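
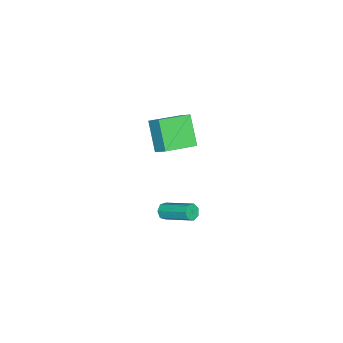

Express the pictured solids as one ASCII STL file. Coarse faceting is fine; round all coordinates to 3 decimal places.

solid 
facet normal -0.803 0.560 -0.204
outer loop
vertex -4.735 -2.496 -1.057
vertex -3.673 -1.595 -2.76
vertex -5.137 -3.324 -1.746
endloop
endfacet
facet normal -0.483 -0.410 0.774
outer loop
vertex -3.387 -4.545 -1.3
vertex -4.735 -2.496 -1.057
vertex -5.137 -3.324 -1.746
endloop
endfacet
facet normal -0.803 0.560 -0.204
outer loop
vertex -5.137 -3.324 -1.746
vertex -3.673 -1.595 -2.76
vertex -4.075 -2.423 -3.449
endloop
endfacet
facet normal -0.350 -0.720 -0.599
outer loop
vertex -4.075 -2.423 -3.449
vertex -3.387 -4.545 -1.3
vertex -5.137 -3.324 -1.746
endloop
endfacet
facet normal 0.350 0.720 0.599
outer loop
vertex -4.735 -2.496 -1.057
vertex -1.923 -2.816 -2.314
vertex -3.673 -1.595 -2.76
endloop
endfacet
facet normal -0.483 -0.410 0.774
outer loop
vertex -2.985 -3.717 -0.611
vertex -4.735 -2.496 -1.057
vertex -3.387 -4.545 -1.3
endloop
endfacet
facet normal 0.350 0.720 0.599
outer loop
vertex -2.985 -3.717 -0.611
vertex -1.923 -2.816 -2.314
vertex -4.735 -2.496 -1.057
endloop
endfacet
facet normal 0.483 0.410 -0.774
outer loop
vertex -3.673 -1.595 -2.76
vertex -1.923 -2.816 -2.314
vertex -4.075 -2.423 -3.449
endloop
endfacet
facet normal -0.350 -0.720 -0.599
outer loop
vertex -2.325 -3.644 -3.003
vertex -3.387 -4.545 -1.3
vertex -4.075 -2.423 -3.449
endloop
endfacet
facet normal 0.483 0.410 -0.774
outer loop
vertex -4.075 -2.423 -3.449
vertex -1.923 -2.816 -2.314
vertex -2.325 -3.644 -3.003
endloop
endfacet
facet normal 0.803 -0.560 0.204
outer loop
vertex -2.325 -3.644 -3.003
vertex -2.985 -3.717 -0.611
vertex -3.387 -4.545 -1.3
endloop
endfacet
facet normal 0.803 -0.560 0.204
outer loop
vertex -1.923 -2.816 -2.314
vertex -2.985 -3.717 -0.611
vertex -2.325 -3.644 -3.003
endloop
endfacet
facet normal -0.166 -0.882 -0.441
outer loop
vertex 3.827 -0.682 -2.085
vertex 3.401 -0.466 -2.357
vertex 3.929 -0.489 -2.51
endloop
endfacet
facet normal 0.963 -0.242 0.121
outer loop
vertex 3.827 -0.682 -2.085
vertex 3.929 -0.489 -2.51
vertex 4.166 1.11 -1.191
endloop
endfacet
facet normal 0.963 -0.242 0.120
outer loop
vertex 4.166 1.11 -1.191
vertex 3.929 -0.489 -2.51
vertex 4.267 1.302 -1.616
endloop
endfacet
facet normal 0.167 0.883 0.439
outer loop
vertex 4.166 1.11 -1.191
vertex 4.267 1.302 -1.616
vertex 3.739 1.326 -1.463
endloop
endfacet
facet normal -0.166 -0.882 -0.441
outer loop
vertex 3.929 -0.489 -2.51
vertex 3.401 -0.466 -2.357
vertex 3.633 -0.279 -2.819
endloop
endfacet
facet normal 0.766 0.166 -0.621
outer loop
vertex 3.929 -0.489 -2.51
vertex 3.633 -0.279 -2.819
vertex 4.267 1.302 -1.616
endloop
endfacet
facet normal 0.767 0.164 -0.620
outer loop
vertex 4.267 1.302 -1.616
vertex 3.633 -0.279 -2.819
vertex 3.971 1.513 -1.926
endloop
endfacet
facet normal 0.168 0.882 0.440
outer loop
vertex 4.267 1.302 -1.616
vertex 3.971 1.513 -1.926
vertex 3.739 1.326 -1.463
endloop
endfacet
facet normal -0.168 -0.882 -0.441
outer loop
vertex 3.633 -0.279 -2.819
vertex 3.401 -0.466 -2.357
vertex 3.162 -0.209 -2.78
endloop
endfacet
facet normal -0.008 0.447 -0.894
outer loop
vertex 3.633 -0.279 -2.819
vertex 3.162 -0.209 -2.78
vertex 3.971 1.513 -1.926
endloop
endfacet
facet normal -0.008 0.447 -0.894
outer loop
vertex 3.971 1.513 -1.926
vertex 3.162 -0.209 -2.78
vertex 3.5 1.582 -1.887
endloop
endfacet
facet normal 0.166 0.883 0.440
outer loop
vertex 3.971 1.513 -1.926
vertex 3.5 1.582 -1.887
vertex 3.739 1.326 -1.463
endloop
endfacet
facet normal -0.166 -0.882 -0.442
outer loop
vertex 3.162 -0.209 -2.78
vertex 3.401 -0.466 -2.357
vertex 2.871 -0.333 -2.423
endloop
endfacet
facet normal -0.775 0.393 -0.495
outer loop
vertex 3.162 -0.209 -2.78
vertex 2.871 -0.333 -2.423
vertex 3.5 1.582 -1.887
endloop
endfacet
facet normal -0.776 0.393 -0.494
outer loop
vertex 3.5 1.582 -1.887
vertex 2.871 -0.333 -2.423
vertex 3.21 1.459 -1.529
endloop
endfacet
facet normal 0.167 0.883 0.439
outer loop
vertex 3.5 1.582 -1.887
vertex 3.21 1.459 -1.529
vertex 3.739 1.326 -1.463
endloop
endfacet
facet normal -0.167 -0.883 -0.438
outer loop
vertex 2.871 -0.333 -2.423
vertex 3.401 -0.466 -2.357
vertex 2.979 -0.556 -2.015
endloop
endfacet
facet normal -0.960 0.043 0.278
outer loop
vertex 2.871 -0.333 -2.423
vertex 2.979 -0.556 -2.015
vertex 3.21 1.459 -1.529
endloop
endfacet
facet normal -0.960 0.043 0.278
outer loop
vertex 3.21 1.459 -1.529
vertex 2.979 -0.556 -2.015
vertex 3.318 1.235 -1.122
endloop
endfacet
facet normal 0.167 0.882 0.441
outer loop
vertex 3.21 1.459 -1.529
vertex 3.318 1.235 -1.122
vertex 3.739 1.326 -1.463
endloop
endfacet
facet normal -0.168 -0.882 -0.440
outer loop
vertex 2.979 -0.556 -2.015
vertex 3.401 -0.466 -2.357
vertex 3.405 -0.712 -1.865
endloop
endfacet
facet normal -0.421 -0.340 0.841
outer loop
vertex 2.979 -0.556 -2.015
vertex 3.405 -0.712 -1.865
vertex 3.318 1.235 -1.122
endloop
endfacet
facet normal -0.422 -0.340 0.840
outer loop
vertex 3.318 1.235 -1.122
vertex 3.405 -0.712 -1.865
vertex 3.743 1.08 -0.971
endloop
endfacet
facet normal 0.166 0.883 0.440
outer loop
vertex 3.318 1.235 -1.122
vertex 3.743 1.08 -0.971
vertex 3.739 1.326 -1.463
endloop
endfacet
facet normal -0.167 -0.882 -0.440
outer loop
vertex 3.405 -0.712 -1.865
vertex 3.401 -0.466 -2.357
vertex 3.827 -0.682 -2.085
endloop
endfacet
facet normal 0.435 -0.466 0.770
outer loop
vertex 3.405 -0.712 -1.865
vertex 3.827 -0.682 -2.085
vertex 3.743 1.08 -0.971
endloop
endfacet
facet normal 0.434 -0.467 0.771
outer loop
vertex 3.743 1.08 -0.971
vertex 3.827 -0.682 -2.085
vertex 4.166 1.11 -1.191
endloop
endfacet
facet normal 0.166 0.883 0.440
outer loop
vertex 3.743 1.08 -0.971
vertex 4.166 1.11 -1.191
vertex 3.739 1.326 -1.463
endloop
endfacet

endsolid


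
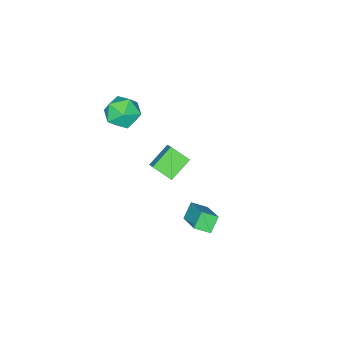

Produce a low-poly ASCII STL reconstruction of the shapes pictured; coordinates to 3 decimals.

solid 
facet normal -0.589 0.659 -0.467
outer loop
vertex 1.264 3.302 -1.791
vertex 2.191 4.884 -0.728
vertex 2.052 3.408 -2.636
endloop
endfacet
facet normal -0.437 -0.746 -0.502
outer loop
vertex 2.689 2.696 -2.132
vertex 1.264 3.302 -1.791
vertex 2.052 3.408 -2.636
endloop
endfacet
facet normal -0.589 0.659 -0.467
outer loop
vertex 2.052 3.408 -2.636
vertex 2.191 4.884 -0.728
vertex 2.979 4.99 -1.573
endloop
endfacet
facet normal 0.679 0.092 -0.728
outer loop
vertex 2.979 4.99 -1.573
vertex 2.689 2.696 -2.132
vertex 2.052 3.408 -2.636
endloop
endfacet
facet normal -0.679 -0.092 0.728
outer loop
vertex 1.264 3.302 -1.791
vertex 2.828 4.172 -0.224
vertex 2.191 4.884 -0.728
endloop
endfacet
facet normal -0.437 -0.746 -0.502
outer loop
vertex 1.901 2.59 -1.287
vertex 1.264 3.302 -1.791
vertex 2.689 2.696 -2.132
endloop
endfacet
facet normal -0.679 -0.092 0.728
outer loop
vertex 1.901 2.59 -1.287
vertex 2.828 4.172 -0.224
vertex 1.264 3.302 -1.791
endloop
endfacet
facet normal 0.437 0.746 0.502
outer loop
vertex 2.191 4.884 -0.728
vertex 2.828 4.172 -0.224
vertex 2.979 4.99 -1.573
endloop
endfacet
facet normal 0.679 0.092 -0.728
outer loop
vertex 3.616 4.278 -1.069
vertex 2.689 2.696 -2.132
vertex 2.979 4.99 -1.573
endloop
endfacet
facet normal 0.437 0.746 0.502
outer loop
vertex 2.979 4.99 -1.573
vertex 2.828 4.172 -0.224
vertex 3.616 4.278 -1.069
endloop
endfacet
facet normal 0.589 -0.659 0.467
outer loop
vertex 3.616 4.278 -1.069
vertex 1.901 2.59 -1.287
vertex 2.689 2.696 -2.132
endloop
endfacet
facet normal 0.589 -0.659 0.467
outer loop
vertex 2.828 4.172 -0.224
vertex 1.901 2.59 -1.287
vertex 3.616 4.278 -1.069
endloop
endfacet
facet normal -0.455 -0.606 -0.653
outer loop
vertex -2.579 -3.151 -3.383
vertex -2.973 -1.979 -4.197
vertex -1.058 -3.288 -4.316
endloop
endfacet
facet normal 0.266 -0.792 0.550
outer loop
vertex -0.407 -2.421 -3.383
vertex -2.579 -3.151 -3.383
vertex -1.058 -3.288 -4.316
endloop
endfacet
facet normal -0.455 -0.606 -0.653
outer loop
vertex -1.058 -3.288 -4.316
vertex -2.973 -1.979 -4.197
vertex -1.451 -2.116 -5.13
endloop
endfacet
facet normal 0.850 -0.077 -0.521
outer loop
vertex -1.451 -2.116 -5.13
vertex -0.407 -2.421 -3.383
vertex -1.058 -3.288 -4.316
endloop
endfacet
facet normal -0.850 0.077 0.522
outer loop
vertex -2.579 -3.151 -3.383
vertex -2.322 -1.112 -3.264
vertex -2.973 -1.979 -4.197
endloop
endfacet
facet normal 0.266 -0.792 0.550
outer loop
vertex -1.929 -2.284 -2.45
vertex -2.579 -3.151 -3.383
vertex -0.407 -2.421 -3.383
endloop
endfacet
facet normal -0.850 0.077 0.521
outer loop
vertex -1.929 -2.284 -2.45
vertex -2.322 -1.112 -3.264
vertex -2.579 -3.151 -3.383
endloop
endfacet
facet normal -0.266 0.792 -0.550
outer loop
vertex -2.973 -1.979 -4.197
vertex -2.322 -1.112 -3.264
vertex -1.451 -2.116 -5.13
endloop
endfacet
facet normal 0.850 -0.076 -0.521
outer loop
vertex -0.801 -1.249 -4.197
vertex -0.407 -2.421 -3.383
vertex -1.451 -2.116 -5.13
endloop
endfacet
facet normal -0.266 0.792 -0.550
outer loop
vertex -1.451 -2.116 -5.13
vertex -2.322 -1.112 -3.264
vertex -0.801 -1.249 -4.197
endloop
endfacet
facet normal 0.455 0.606 0.653
outer loop
vertex -0.801 -1.249 -4.197
vertex -1.929 -2.284 -2.45
vertex -0.407 -2.421 -3.383
endloop
endfacet
facet normal 0.455 0.606 0.653
outer loop
vertex -2.322 -1.112 -3.264
vertex -1.929 -2.284 -2.45
vertex -0.801 -1.249 -4.197
endloop
endfacet
facet normal -0.767 0.607 -0.208
outer loop
vertex 0.137 -3.224 1.299
vertex -0.471 -3.647 2.308
vertex 0.287 -2.656 2.404
endloop
endfacet
facet normal -0.151 0.887 -0.436
outer loop
vertex 0.137 -3.224 1.299
vertex 0.287 -2.656 2.404
vertex 1.276 -2.852 1.662
endloop
endfacet
facet normal 0.145 0.427 -0.893
outer loop
vertex 0.137 -3.224 1.299
vertex 1.276 -2.852 1.662
vertex 1.128 -3.963 1.107
endloop
endfacet
facet normal -0.287 -0.139 -0.948
outer loop
vertex 0.137 -3.224 1.299
vertex 1.128 -3.963 1.107
vertex 0.049 -4.455 1.506
endloop
endfacet
facet normal -0.851 -0.027 -0.524
outer loop
vertex 0.137 -3.224 1.299
vertex 0.049 -4.455 1.506
vertex -0.471 -3.647 2.308
endloop
endfacet
facet normal 0.284 0.950 0.127
outer loop
vertex 1.276 -2.852 1.662
vertex 0.287 -2.656 2.404
vertex 1.371 -3.045 2.894
endloop
endfacet
facet normal -0.712 0.497 0.496
outer loop
vertex 0.287 -2.656 2.404
vertex -0.471 -3.647 2.308
vertex 0.292 -3.537 3.293
endloop
endfacet
facet normal -0.849 -0.529 -0.017
outer loop
vertex -0.471 -3.647 2.308
vertex 0.049 -4.455 1.506
vertex 0.144 -4.648 2.738
endloop
endfacet
facet normal 0.063 -0.709 -0.703
outer loop
vertex 0.049 -4.455 1.506
vertex 1.128 -3.963 1.107
vertex 1.133 -4.844 1.996
endloop
endfacet
facet normal 0.763 0.205 -0.614
outer loop
vertex 1.128 -3.963 1.107
vertex 1.276 -2.852 1.662
vertex 1.891 -3.853 2.092
endloop
endfacet
facet normal 0.287 0.139 0.948
outer loop
vertex 1.283 -4.276 3.101
vertex 1.371 -3.045 2.894
vertex 0.292 -3.537 3.293
endloop
endfacet
facet normal -0.145 -0.427 0.893
outer loop
vertex 1.283 -4.276 3.101
vertex 0.292 -3.537 3.293
vertex 0.144 -4.648 2.738
endloop
endfacet
facet normal 0.151 -0.887 0.436
outer loop
vertex 1.283 -4.276 3.101
vertex 0.144 -4.648 2.738
vertex 1.133 -4.844 1.996
endloop
endfacet
facet normal 0.767 -0.607 0.208
outer loop
vertex 1.283 -4.276 3.101
vertex 1.133 -4.844 1.996
vertex 1.891 -3.853 2.092
endloop
endfacet
facet normal 0.851 0.027 0.524
outer loop
vertex 1.283 -4.276 3.101
vertex 1.891 -3.853 2.092
vertex 1.371 -3.045 2.894
endloop
endfacet
facet normal -0.063 0.709 0.703
outer loop
vertex 0.292 -3.537 3.293
vertex 1.371 -3.045 2.894
vertex 0.287 -2.656 2.404
endloop
endfacet
facet normal -0.763 -0.205 0.614
outer loop
vertex 0.144 -4.648 2.738
vertex 0.292 -3.537 3.293
vertex -0.471 -3.647 2.308
endloop
endfacet
facet normal -0.284 -0.950 -0.127
outer loop
vertex 1.133 -4.844 1.996
vertex 0.144 -4.648 2.738
vertex 0.049 -4.455 1.506
endloop
endfacet
facet normal 0.712 -0.497 -0.496
outer loop
vertex 1.891 -3.853 2.092
vertex 1.133 -4.844 1.996
vertex 1.128 -3.963 1.107
endloop
endfacet
facet normal 0.849 0.529 0.017
outer loop
vertex 1.371 -3.045 2.894
vertex 1.891 -3.853 2.092
vertex 1.276 -2.852 1.662
endloop
endfacet

endsolid


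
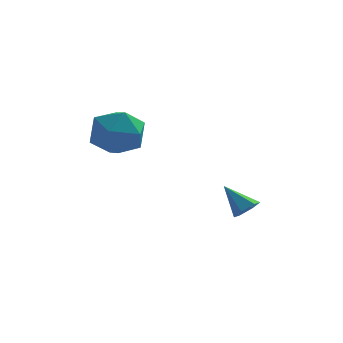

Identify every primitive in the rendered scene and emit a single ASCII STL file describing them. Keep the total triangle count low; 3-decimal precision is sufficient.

solid 
facet normal -0.995 0.037 0.091
outer loop
vertex -3.77 -3.176 2.28
vertex -3.823 -4.215 2.126
vertex -3.72 -3.832 3.1
endloop
endfacet
facet normal -0.685 0.548 0.480
outer loop
vertex -3.77 -3.176 2.28
vertex -3.72 -3.832 3.1
vertex -3.083 -2.997 3.056
endloop
endfacet
facet normal -0.296 0.954 0.042
outer loop
vertex -3.77 -3.176 2.28
vertex -3.083 -2.997 3.056
vertex -2.793 -2.863 2.054
endloop
endfacet
facet normal -0.366 0.695 -0.619
outer loop
vertex -3.77 -3.176 2.28
vertex -2.793 -2.863 2.054
vertex -3.25 -3.615 1.48
endloop
endfacet
facet normal -0.798 0.128 -0.589
outer loop
vertex -3.77 -3.176 2.28
vertex -3.25 -3.615 1.48
vertex -3.823 -4.215 2.126
endloop
endfacet
facet normal -0.240 0.233 0.943
outer loop
vertex -3.083 -2.997 3.056
vertex -3.72 -3.832 3.1
vertex -2.71 -3.925 3.38
endloop
endfacet
facet normal -0.742 -0.594 0.312
outer loop
vertex -3.72 -3.832 3.1
vertex -3.823 -4.215 2.126
vertex -3.167 -4.677 2.806
endloop
endfacet
facet normal -0.423 -0.446 -0.789
outer loop
vertex -3.823 -4.215 2.126
vertex -3.25 -3.615 1.48
vertex -2.877 -4.543 1.804
endloop
endfacet
facet normal 0.276 0.472 -0.838
outer loop
vertex -3.25 -3.615 1.48
vertex -2.793 -2.863 2.054
vertex -2.24 -3.708 1.76
endloop
endfacet
facet normal 0.388 0.892 0.232
outer loop
vertex -2.793 -2.863 2.054
vertex -3.083 -2.997 3.056
vertex -2.137 -3.325 2.734
endloop
endfacet
facet normal 0.366 -0.695 0.619
outer loop
vertex -2.19 -4.364 2.58
vertex -2.71 -3.925 3.38
vertex -3.167 -4.677 2.806
endloop
endfacet
facet normal 0.296 -0.954 -0.042
outer loop
vertex -2.19 -4.364 2.58
vertex -3.167 -4.677 2.806
vertex -2.877 -4.543 1.804
endloop
endfacet
facet normal 0.685 -0.548 -0.480
outer loop
vertex -2.19 -4.364 2.58
vertex -2.877 -4.543 1.804
vertex -2.24 -3.708 1.76
endloop
endfacet
facet normal 0.995 -0.037 -0.091
outer loop
vertex -2.19 -4.364 2.58
vertex -2.24 -3.708 1.76
vertex -2.137 -3.325 2.734
endloop
endfacet
facet normal 0.798 -0.128 0.589
outer loop
vertex -2.19 -4.364 2.58
vertex -2.137 -3.325 2.734
vertex -2.71 -3.925 3.38
endloop
endfacet
facet normal -0.276 -0.472 0.838
outer loop
vertex -3.167 -4.677 2.806
vertex -2.71 -3.925 3.38
vertex -3.72 -3.832 3.1
endloop
endfacet
facet normal -0.388 -0.892 -0.232
outer loop
vertex -2.877 -4.543 1.804
vertex -3.167 -4.677 2.806
vertex -3.823 -4.215 2.126
endloop
endfacet
facet normal 0.240 -0.233 -0.943
outer loop
vertex -2.24 -3.708 1.76
vertex -2.877 -4.543 1.804
vertex -3.25 -3.615 1.48
endloop
endfacet
facet normal 0.742 0.594 -0.312
outer loop
vertex -2.137 -3.325 2.734
vertex -2.24 -3.708 1.76
vertex -2.793 -2.863 2.054
endloop
endfacet
facet normal 0.423 0.446 0.789
outer loop
vertex -2.71 -3.925 3.38
vertex -2.137 -3.325 2.734
vertex -3.083 -2.997 3.056
endloop
endfacet
facet normal 0.623 -0.376 -0.686
outer loop
vertex 1.615 -2.677 -1.021
vertex 1.195 -2.889 -1.286
vertex 1.365 -2.391 -1.405
endloop
endfacet
facet normal 0.377 0.843 0.383
outer loop
vertex 1.615 -2.677 -1.021
vertex 1.365 -2.391 -1.405
vertex 0.405 -2.411 -0.414
endloop
endfacet
facet normal 0.622 -0.376 -0.687
outer loop
vertex 1.365 -2.391 -1.405
vertex 1.195 -2.889 -1.286
vertex 0.945 -2.603 -1.669
endloop
endfacet
facet normal -0.295 0.917 -0.267
outer loop
vertex 1.365 -2.391 -1.405
vertex 0.945 -2.603 -1.669
vertex 0.405 -2.411 -0.414
endloop
endfacet
facet normal 0.622 -0.376 -0.687
outer loop
vertex 0.945 -2.603 -1.669
vertex 1.195 -2.889 -1.286
vertex 0.775 -3.102 -1.55
endloop
endfacet
facet normal -0.888 0.204 -0.413
outer loop
vertex 0.945 -2.603 -1.669
vertex 0.775 -3.102 -1.55
vertex 0.405 -2.411 -0.414
endloop
endfacet
facet normal 0.622 -0.377 -0.686
outer loop
vertex 0.775 -3.102 -1.55
vertex 1.195 -2.889 -1.286
vertex 1.025 -3.388 -1.166
endloop
endfacet
facet normal -0.807 -0.583 0.092
outer loop
vertex 0.775 -3.102 -1.55
vertex 1.025 -3.388 -1.166
vertex 0.405 -2.411 -0.414
endloop
endfacet
facet normal 0.622 -0.377 -0.686
outer loop
vertex 1.025 -3.388 -1.166
vertex 1.195 -2.889 -1.286
vertex 1.445 -3.175 -0.902
endloop
endfacet
facet normal -0.134 -0.656 0.742
outer loop
vertex 1.025 -3.388 -1.166
vertex 1.445 -3.175 -0.902
vertex 0.405 -2.411 -0.414
endloop
endfacet
facet normal 0.623 -0.376 -0.686
outer loop
vertex 1.445 -3.175 -0.902
vertex 1.195 -2.889 -1.286
vertex 1.615 -2.677 -1.021
endloop
endfacet
facet normal 0.457 0.056 0.887
outer loop
vertex 1.445 -3.175 -0.902
vertex 1.615 -2.677 -1.021
vertex 0.405 -2.411 -0.414
endloop
endfacet

endsolid


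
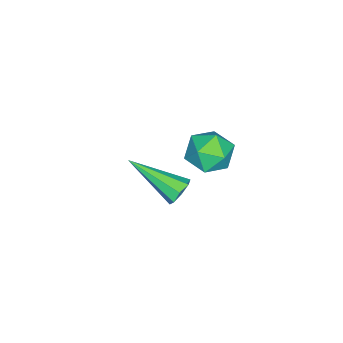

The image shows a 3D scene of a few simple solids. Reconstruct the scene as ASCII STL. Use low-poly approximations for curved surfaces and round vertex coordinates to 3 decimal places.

solid 
facet normal -0.010 0.872 -0.489
outer loop
vertex -2.377 1.961 -1.335
vertex -2.751 1.747 -1.709
vertex -2.79 2.025 -1.212
endloop
endfacet
facet normal 0.311 0.238 0.920
outer loop
vertex -2.377 1.961 -1.335
vertex -2.79 2.025 -1.212
vertex -2.729 -0.067 -0.691
endloop
endfacet
facet normal -0.011 0.872 -0.489
outer loop
vertex -2.79 2.025 -1.212
vertex -2.751 1.747 -1.709
vertex -3.181 1.926 -1.38
endloop
endfacet
facet normal -0.430 0.206 0.879
outer loop
vertex -2.79 2.025 -1.212
vertex -3.181 1.926 -1.38
vertex -2.729 -0.067 -0.691
endloop
endfacet
facet normal -0.010 0.873 -0.488
outer loop
vertex -3.181 1.926 -1.38
vertex -2.751 1.747 -1.709
vertex -3.319 1.723 -1.74
endloop
endfacet
facet normal -0.917 -0.072 0.392
outer loop
vertex -3.181 1.926 -1.38
vertex -3.319 1.723 -1.74
vertex -2.729 -0.067 -0.691
endloop
endfacet
facet normal -0.010 0.872 -0.490
outer loop
vertex -3.319 1.723 -1.74
vertex -2.751 1.747 -1.709
vertex -3.125 1.533 -2.082
endloop
endfacet
facet normal -0.866 -0.433 -0.251
outer loop
vertex -3.319 1.723 -1.74
vertex -3.125 1.533 -2.082
vertex -2.729 -0.067 -0.691
endloop
endfacet
facet normal -0.011 0.872 -0.490
outer loop
vertex -3.125 1.533 -2.082
vertex -2.751 1.747 -1.709
vertex -2.711 1.469 -2.205
endloop
endfacet
facet normal -0.305 -0.667 -0.680
outer loop
vertex -3.125 1.533 -2.082
vertex -2.711 1.469 -2.205
vertex -2.729 -0.067 -0.691
endloop
endfacet
facet normal -0.010 0.872 -0.490
outer loop
vertex -2.711 1.469 -2.205
vertex -2.751 1.747 -1.709
vertex -2.321 1.568 -2.037
endloop
endfacet
facet normal 0.436 -0.634 -0.638
outer loop
vertex -2.711 1.469 -2.205
vertex -2.321 1.568 -2.037
vertex -2.729 -0.067 -0.691
endloop
endfacet
facet normal -0.011 0.872 -0.490
outer loop
vertex -2.321 1.568 -2.037
vertex -2.751 1.747 -1.709
vertex -2.182 1.772 -1.677
endloop
endfacet
facet normal 0.922 -0.357 -0.154
outer loop
vertex -2.321 1.568 -2.037
vertex -2.182 1.772 -1.677
vertex -2.729 -0.067 -0.691
endloop
endfacet
facet normal -0.011 0.873 -0.488
outer loop
vertex -2.182 1.772 -1.677
vertex -2.751 1.747 -1.709
vertex -2.377 1.961 -1.335
endloop
endfacet
facet normal 0.870 0.006 0.493
outer loop
vertex -2.182 1.772 -1.677
vertex -2.377 1.961 -1.335
vertex -2.729 -0.067 -0.691
endloop
endfacet
facet normal 0.418 0.332 0.845
outer loop
vertex -1.261 3.833 2.616
vertex -1.787 3.34 3.07
vertex -1.033 3.037 2.816
endloop
endfacet
facet normal 0.891 0.333 0.310
outer loop
vertex -1.261 3.833 2.616
vertex -1.033 3.037 2.816
vertex -0.876 3.343 2.036
endloop
endfacet
facet normal 0.632 0.746 -0.211
outer loop
vertex -1.261 3.833 2.616
vertex -0.876 3.343 2.036
vertex -1.533 3.835 1.809
endloop
endfacet
facet normal -0.001 1.000 0.003
outer loop
vertex -1.261 3.833 2.616
vertex -1.533 3.835 1.809
vertex -2.096 3.833 2.448
endloop
endfacet
facet normal -0.132 0.744 0.655
outer loop
vertex -1.261 3.833 2.616
vertex -2.096 3.833 2.448
vertex -1.787 3.34 3.07
endloop
endfacet
facet normal 0.941 -0.333 0.059
outer loop
vertex -0.876 3.343 2.036
vertex -1.033 3.037 2.816
vertex -1.164 2.547 2.132
endloop
endfacet
facet normal 0.177 -0.335 0.925
outer loop
vertex -1.033 3.037 2.816
vertex -1.787 3.34 3.07
vertex -1.727 2.545 2.771
endloop
endfacet
facet normal -0.713 0.332 0.618
outer loop
vertex -1.787 3.34 3.07
vertex -2.096 3.833 2.448
vertex -2.384 3.037 2.544
endloop
endfacet
facet normal -0.501 0.746 -0.439
outer loop
vertex -2.096 3.833 2.448
vertex -1.533 3.835 1.809
vertex -2.227 3.343 1.764
endloop
endfacet
facet normal 0.522 0.335 -0.785
outer loop
vertex -1.533 3.835 1.809
vertex -0.876 3.343 2.036
vertex -1.473 3.04 1.51
endloop
endfacet
facet normal 0.001 -1.000 -0.003
outer loop
vertex -1.999 2.547 1.964
vertex -1.164 2.547 2.132
vertex -1.727 2.545 2.771
endloop
endfacet
facet normal -0.632 -0.746 0.211
outer loop
vertex -1.999 2.547 1.964
vertex -1.727 2.545 2.771
vertex -2.384 3.037 2.544
endloop
endfacet
facet normal -0.891 -0.333 -0.310
outer loop
vertex -1.999 2.547 1.964
vertex -2.384 3.037 2.544
vertex -2.227 3.343 1.764
endloop
endfacet
facet normal -0.418 -0.332 -0.845
outer loop
vertex -1.999 2.547 1.964
vertex -2.227 3.343 1.764
vertex -1.473 3.04 1.51
endloop
endfacet
facet normal 0.132 -0.744 -0.655
outer loop
vertex -1.999 2.547 1.964
vertex -1.473 3.04 1.51
vertex -1.164 2.547 2.132
endloop
endfacet
facet normal 0.501 -0.746 0.439
outer loop
vertex -1.727 2.545 2.771
vertex -1.164 2.547 2.132
vertex -1.033 3.037 2.816
endloop
endfacet
facet normal -0.522 -0.335 0.785
outer loop
vertex -2.384 3.037 2.544
vertex -1.727 2.545 2.771
vertex -1.787 3.34 3.07
endloop
endfacet
facet normal -0.941 0.333 -0.059
outer loop
vertex -2.227 3.343 1.764
vertex -2.384 3.037 2.544
vertex -2.096 3.833 2.448
endloop
endfacet
facet normal -0.177 0.335 -0.925
outer loop
vertex -1.473 3.04 1.51
vertex -2.227 3.343 1.764
vertex -1.533 3.835 1.809
endloop
endfacet
facet normal 0.713 -0.332 -0.618
outer loop
vertex -1.164 2.547 2.132
vertex -1.473 3.04 1.51
vertex -0.876 3.343 2.036
endloop
endfacet

endsolid


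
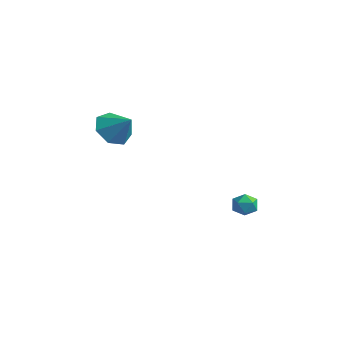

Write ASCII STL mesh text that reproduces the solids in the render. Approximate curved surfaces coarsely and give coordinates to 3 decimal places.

solid 
facet normal -0.774 -0.192 -0.604
outer loop
vertex 0.843 -2.856 1.157
vertex 0.294 -3.023 1.914
vertex 0.444 -2.202 1.46
endloop
endfacet
facet normal 0.769 0.587 -0.253
outer loop
vertex 0.843 -2.856 1.157
vertex 0.444 -2.202 1.46
vertex 1.286 -2.777 2.686
endloop
endfacet
facet normal -0.774 -0.192 -0.603
outer loop
vertex 0.444 -2.202 1.46
vertex 0.294 -3.023 1.914
vertex -0.068 -2.166 2.106
endloop
endfacet
facet normal 0.327 0.922 0.208
outer loop
vertex 0.444 -2.202 1.46
vertex -0.068 -2.166 2.106
vertex 1.286 -2.777 2.686
endloop
endfacet
facet normal -0.774 -0.192 -0.603
outer loop
vertex -0.068 -2.166 2.106
vertex 0.294 -3.023 1.914
vertex -0.307 -2.775 2.607
endloop
endfacet
facet normal -0.037 0.644 0.765
outer loop
vertex -0.068 -2.166 2.106
vertex -0.307 -2.775 2.607
vertex 1.286 -2.777 2.686
endloop
endfacet
facet normal -0.774 -0.192 -0.603
outer loop
vertex -0.307 -2.775 2.607
vertex 0.294 -3.023 1.914
vertex -0.093 -3.571 2.586
endloop
endfacet
facet normal -0.050 -0.040 0.998
outer loop
vertex -0.307 -2.775 2.607
vertex -0.093 -3.571 2.586
vertex 1.286 -2.777 2.686
endloop
endfacet
facet normal -0.774 -0.194 -0.603
outer loop
vertex -0.093 -3.571 2.586
vertex 0.294 -3.023 1.914
vertex 0.413 -3.954 2.06
endloop
endfacet
facet normal 0.299 -0.611 0.733
outer loop
vertex -0.093 -3.571 2.586
vertex 0.413 -3.954 2.06
vertex 1.286 -2.777 2.686
endloop
endfacet
facet normal -0.774 -0.193 -0.602
outer loop
vertex 0.413 -3.954 2.06
vertex 0.294 -3.023 1.914
vertex 0.829 -3.636 1.423
endloop
endfacet
facet normal 0.747 -0.643 0.167
outer loop
vertex 0.413 -3.954 2.06
vertex 0.829 -3.636 1.423
vertex 1.286 -2.777 2.686
endloop
endfacet
facet normal -0.774 -0.192 -0.604
outer loop
vertex 0.829 -3.636 1.423
vertex 0.294 -3.023 1.914
vertex 0.843 -2.856 1.157
endloop
endfacet
facet normal 0.956 -0.110 -0.271
outer loop
vertex 0.829 -3.636 1.423
vertex 0.843 -2.856 1.157
vertex 1.286 -2.777 2.686
endloop
endfacet
facet normal -0.989 0.026 0.147
outer loop
vertex 1.507 2.568 -3.6
vertex 1.584 2.264 -3.028
vertex 1.597 2.915 -3.056
endloop
endfacet
facet normal -0.775 0.583 -0.244
outer loop
vertex 1.507 2.568 -3.6
vertex 1.597 2.915 -3.056
vertex 1.9 3.088 -3.606
endloop
endfacet
facet normal -0.451 0.331 -0.829
outer loop
vertex 1.507 2.568 -3.6
vertex 1.9 3.088 -3.606
vertex 2.076 2.544 -3.919
endloop
endfacet
facet normal -0.464 -0.381 -0.799
outer loop
vertex 1.507 2.568 -3.6
vertex 2.076 2.544 -3.919
vertex 1.88 2.034 -3.562
endloop
endfacet
facet normal -0.797 -0.571 -0.196
outer loop
vertex 1.507 2.568 -3.6
vertex 1.88 2.034 -3.562
vertex 1.584 2.264 -3.028
endloop
endfacet
facet normal -0.294 0.946 0.136
outer loop
vertex 1.9 3.088 -3.606
vertex 1.597 2.915 -3.056
vertex 2.22 3.106 -3.038
endloop
endfacet
facet normal -0.640 0.046 0.767
outer loop
vertex 1.597 2.915 -3.056
vertex 1.584 2.264 -3.028
vertex 2.024 2.596 -2.681
endloop
endfacet
facet normal -0.328 -0.920 0.214
outer loop
vertex 1.584 2.264 -3.028
vertex 1.88 2.034 -3.562
vertex 2.2 2.052 -2.994
endloop
endfacet
facet normal 0.210 -0.614 -0.761
outer loop
vertex 1.88 2.034 -3.562
vertex 2.076 2.544 -3.919
vertex 2.503 2.225 -3.544
endloop
endfacet
facet normal 0.231 0.540 -0.809
outer loop
vertex 2.076 2.544 -3.919
vertex 1.9 3.088 -3.606
vertex 2.516 2.876 -3.572
endloop
endfacet
facet normal 0.464 0.381 0.799
outer loop
vertex 2.593 2.572 -3.0
vertex 2.22 3.106 -3.038
vertex 2.024 2.596 -2.681
endloop
endfacet
facet normal 0.451 -0.331 0.829
outer loop
vertex 2.593 2.572 -3.0
vertex 2.024 2.596 -2.681
vertex 2.2 2.052 -2.994
endloop
endfacet
facet normal 0.775 -0.583 0.244
outer loop
vertex 2.593 2.572 -3.0
vertex 2.2 2.052 -2.994
vertex 2.503 2.225 -3.544
endloop
endfacet
facet normal 0.989 -0.026 -0.147
outer loop
vertex 2.593 2.572 -3.0
vertex 2.503 2.225 -3.544
vertex 2.516 2.876 -3.572
endloop
endfacet
facet normal 0.797 0.571 0.196
outer loop
vertex 2.593 2.572 -3.0
vertex 2.516 2.876 -3.572
vertex 2.22 3.106 -3.038
endloop
endfacet
facet normal -0.210 0.614 0.761
outer loop
vertex 2.024 2.596 -2.681
vertex 2.22 3.106 -3.038
vertex 1.597 2.915 -3.056
endloop
endfacet
facet normal -0.231 -0.540 0.809
outer loop
vertex 2.2 2.052 -2.994
vertex 2.024 2.596 -2.681
vertex 1.584 2.264 -3.028
endloop
endfacet
facet normal 0.294 -0.946 -0.136
outer loop
vertex 2.503 2.225 -3.544
vertex 2.2 2.052 -2.994
vertex 1.88 2.034 -3.562
endloop
endfacet
facet normal 0.640 -0.046 -0.767
outer loop
vertex 2.516 2.876 -3.572
vertex 2.503 2.225 -3.544
vertex 2.076 2.544 -3.919
endloop
endfacet
facet normal 0.328 0.920 -0.214
outer loop
vertex 2.22 3.106 -3.038
vertex 2.516 2.876 -3.572
vertex 1.9 3.088 -3.606
endloop
endfacet

endsolid


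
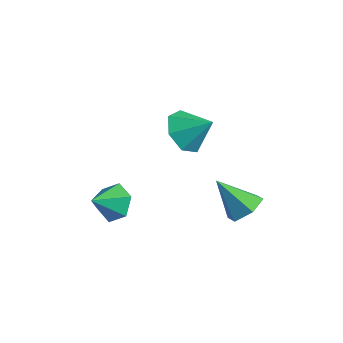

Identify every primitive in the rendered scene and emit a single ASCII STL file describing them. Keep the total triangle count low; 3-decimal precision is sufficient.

solid 
facet normal 0.556 0.365 -0.747
outer loop
vertex 1.363 2.402 -3.743
vertex 0.649 2.66 -4.148
vertex 1.045 3.188 -3.596
endloop
endfacet
facet normal 0.470 0.025 0.883
outer loop
vertex 1.363 2.402 -3.743
vertex 1.045 3.188 -3.596
vertex -0.329 2.02 -2.832
endloop
endfacet
facet normal 0.556 0.364 -0.747
outer loop
vertex 1.045 3.188 -3.596
vertex 0.649 2.66 -4.148
vertex 0.332 3.446 -4.001
endloop
endfacet
facet normal -0.168 0.670 0.723
outer loop
vertex 1.045 3.188 -3.596
vertex 0.332 3.446 -4.001
vertex -0.329 2.02 -2.832
endloop
endfacet
facet normal 0.556 0.364 -0.748
outer loop
vertex 0.332 3.446 -4.001
vertex 0.649 2.66 -4.148
vertex -0.065 2.918 -4.553
endloop
endfacet
facet normal -0.854 0.504 0.132
outer loop
vertex 0.332 3.446 -4.001
vertex -0.065 2.918 -4.553
vertex -0.329 2.02 -2.832
endloop
endfacet
facet normal 0.556 0.364 -0.748
outer loop
vertex -0.065 2.918 -4.553
vertex 0.649 2.66 -4.148
vertex 0.253 2.133 -4.699
endloop
endfacet
facet normal -0.902 -0.310 -0.300
outer loop
vertex -0.065 2.918 -4.553
vertex 0.253 2.133 -4.699
vertex -0.329 2.02 -2.832
endloop
endfacet
facet normal 0.556 0.364 -0.747
outer loop
vertex 0.253 2.133 -4.699
vertex 0.649 2.66 -4.148
vertex 0.966 1.874 -4.295
endloop
endfacet
facet normal -0.267 -0.953 -0.141
outer loop
vertex 0.253 2.133 -4.699
vertex 0.966 1.874 -4.295
vertex -0.329 2.02 -2.832
endloop
endfacet
facet normal 0.556 0.364 -0.748
outer loop
vertex 0.966 1.874 -4.295
vertex 0.649 2.66 -4.148
vertex 1.363 2.402 -3.743
endloop
endfacet
facet normal 0.420 -0.787 0.451
outer loop
vertex 0.966 1.874 -4.295
vertex 1.363 2.402 -3.743
vertex -0.329 2.02 -2.832
endloop
endfacet
facet normal -0.672 -0.417 -0.612
outer loop
vertex 0.262 0.622 -0.079
vertex -0.4 0.59 0.67
vertex -0.247 1.32 0.004
endloop
endfacet
facet normal 0.750 0.584 -0.310
outer loop
vertex 0.262 0.622 -0.079
vertex -0.247 1.32 0.004
vertex 0.5 1.15 1.49
endloop
endfacet
facet normal -0.671 -0.418 -0.612
outer loop
vertex -0.247 1.32 0.004
vertex -0.4 0.59 0.67
vertex -0.872 1.468 0.588
endloop
endfacet
facet normal 0.228 0.974 -0.003
outer loop
vertex -0.247 1.32 0.004
vertex -0.872 1.468 0.588
vertex 0.5 1.15 1.49
endloop
endfacet
facet normal -0.671 -0.418 -0.612
outer loop
vertex -0.872 1.468 0.588
vertex -0.4 0.59 0.67
vertex -1.141 0.954 1.234
endloop
endfacet
facet normal -0.184 0.805 0.564
outer loop
vertex -0.872 1.468 0.588
vertex -1.141 0.954 1.234
vertex 0.5 1.15 1.49
endloop
endfacet
facet normal -0.671 -0.418 -0.612
outer loop
vertex -1.141 0.954 1.234
vertex -0.4 0.59 0.67
vertex -0.852 0.167 1.455
endloop
endfacet
facet normal -0.175 0.206 0.963
outer loop
vertex -1.141 0.954 1.234
vertex -0.852 0.167 1.455
vertex 0.5 1.15 1.49
endloop
endfacet
facet normal -0.672 -0.418 -0.612
outer loop
vertex -0.852 0.167 1.455
vertex -0.4 0.59 0.67
vertex -0.223 -0.302 1.085
endloop
endfacet
facet normal 0.248 -0.373 0.894
outer loop
vertex -0.852 0.167 1.455
vertex -0.223 -0.302 1.085
vertex 0.5 1.15 1.49
endloop
endfacet
facet normal -0.671 -0.418 -0.612
outer loop
vertex -0.223 -0.302 1.085
vertex -0.4 0.59 0.67
vertex 0.273 -0.1 0.403
endloop
endfacet
facet normal 0.766 -0.496 0.410
outer loop
vertex -0.223 -0.302 1.085
vertex 0.273 -0.1 0.403
vertex 0.5 1.15 1.49
endloop
endfacet
facet normal -0.672 -0.418 -0.611
outer loop
vertex 0.273 -0.1 0.403
vertex -0.4 0.59 0.67
vertex 0.262 0.622 -0.079
endloop
endfacet
facet normal 0.990 -0.070 -0.127
outer loop
vertex 0.273 -0.1 0.403
vertex 0.262 0.622 -0.079
vertex 0.5 1.15 1.49
endloop
endfacet
facet normal -0.005 0.837 -0.547
outer loop
vertex -1.331 -1.443 -3.768
vertex -2.203 -1.351 -3.619
vertex -1.615 -0.983 -3.062
endloop
endfacet
facet normal 0.807 -0.290 0.514
outer loop
vertex -1.331 -1.443 -3.768
vertex -1.615 -0.983 -3.062
vertex -2.197 -2.389 -2.941
endloop
endfacet
facet normal -0.005 0.837 -0.547
outer loop
vertex -1.615 -0.983 -3.062
vertex -2.203 -1.351 -3.619
vertex -2.488 -0.891 -2.913
endloop
endfacet
facet normal 0.170 0.015 0.985
outer loop
vertex -1.615 -0.983 -3.062
vertex -2.488 -0.891 -2.913
vertex -2.197 -2.389 -2.941
endloop
endfacet
facet normal -0.005 0.837 -0.547
outer loop
vertex -2.488 -0.891 -2.913
vertex -2.203 -1.351 -3.619
vertex -3.076 -1.259 -3.471
endloop
endfacet
facet normal -0.635 -0.138 0.760
outer loop
vertex -2.488 -0.891 -2.913
vertex -3.076 -1.259 -3.471
vertex -2.197 -2.389 -2.941
endloop
endfacet
facet normal -0.005 0.836 -0.548
outer loop
vertex -3.076 -1.259 -3.471
vertex -2.203 -1.351 -3.619
vertex -2.791 -1.72 -4.177
endloop
endfacet
facet normal -0.802 -0.594 0.064
outer loop
vertex -3.076 -1.259 -3.471
vertex -2.791 -1.72 -4.177
vertex -2.197 -2.389 -2.941
endloop
endfacet
facet normal -0.005 0.837 -0.548
outer loop
vertex -2.791 -1.72 -4.177
vertex -2.203 -1.351 -3.619
vertex -1.918 -1.812 -4.326
endloop
endfacet
facet normal -0.164 -0.898 -0.407
outer loop
vertex -2.791 -1.72 -4.177
vertex -1.918 -1.812 -4.326
vertex -2.197 -2.389 -2.941
endloop
endfacet
facet normal -0.005 0.837 -0.548
outer loop
vertex -1.918 -1.812 -4.326
vertex -2.203 -1.351 -3.619
vertex -1.331 -1.443 -3.768
endloop
endfacet
facet normal 0.641 -0.746 -0.181
outer loop
vertex -1.918 -1.812 -4.326
vertex -1.331 -1.443 -3.768
vertex -2.197 -2.389 -2.941
endloop
endfacet

endsolid


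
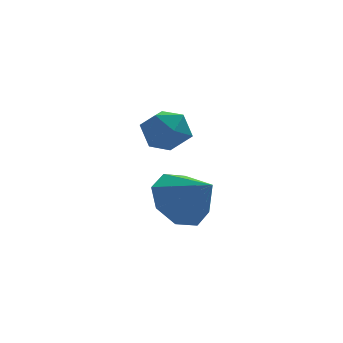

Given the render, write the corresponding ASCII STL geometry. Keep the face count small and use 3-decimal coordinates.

solid 
facet normal -0.514 0.591 -0.622
outer loop
vertex 2.335 2.946 -1.953
vertex 1.968 3.434 -1.186
vertex 2.762 3.529 -1.752
endloop
endfacet
facet normal 0.819 -0.506 -0.271
outer loop
vertex 2.335 2.946 -1.953
vertex 2.762 3.529 -1.752
vertex 2.672 2.626 -0.334
endloop
endfacet
facet normal -0.514 0.590 -0.622
outer loop
vertex 2.762 3.529 -1.752
vertex 1.968 3.434 -1.186
vertex 2.724 4.057 -1.22
endloop
endfacet
facet normal 0.998 0.005 0.066
outer loop
vertex 2.762 3.529 -1.752
vertex 2.724 4.057 -1.22
vertex 2.672 2.626 -0.334
endloop
endfacet
facet normal -0.514 0.590 -0.622
outer loop
vertex 2.724 4.057 -1.22
vertex 1.968 3.434 -1.186
vertex 2.243 4.22 -0.668
endloop
endfacet
facet normal 0.759 0.323 0.566
outer loop
vertex 2.724 4.057 -1.22
vertex 2.243 4.22 -0.668
vertex 2.672 2.626 -0.334
endloop
endfacet
facet normal -0.514 0.590 -0.623
outer loop
vertex 2.243 4.22 -0.668
vertex 1.968 3.434 -1.186
vertex 1.601 3.923 -0.42
endloop
endfacet
facet normal 0.241 0.261 0.935
outer loop
vertex 2.243 4.22 -0.668
vertex 1.601 3.923 -0.42
vertex 2.672 2.626 -0.334
endloop
endfacet
facet normal -0.514 0.589 -0.623
outer loop
vertex 1.601 3.923 -0.42
vertex 1.968 3.434 -1.186
vertex 1.174 3.339 -0.62
endloop
endfacet
facet normal -0.251 -0.144 0.957
outer loop
vertex 1.601 3.923 -0.42
vertex 1.174 3.339 -0.62
vertex 2.672 2.626 -0.334
endloop
endfacet
facet normal -0.514 0.591 -0.622
outer loop
vertex 1.174 3.339 -0.62
vertex 1.968 3.434 -1.186
vertex 1.212 2.812 -1.152
endloop
endfacet
facet normal -0.431 -0.656 0.619
outer loop
vertex 1.174 3.339 -0.62
vertex 1.212 2.812 -1.152
vertex 2.672 2.626 -0.334
endloop
endfacet
facet normal -0.514 0.591 -0.622
outer loop
vertex 1.212 2.812 -1.152
vertex 1.968 3.434 -1.186
vertex 1.693 2.649 -1.704
endloop
endfacet
facet normal -0.192 -0.974 0.121
outer loop
vertex 1.212 2.812 -1.152
vertex 1.693 2.649 -1.704
vertex 2.672 2.626 -0.334
endloop
endfacet
facet normal -0.514 0.591 -0.622
outer loop
vertex 1.693 2.649 -1.704
vertex 1.968 3.434 -1.186
vertex 2.335 2.946 -1.953
endloop
endfacet
facet normal 0.326 -0.912 -0.248
outer loop
vertex 1.693 2.649 -1.704
vertex 2.335 2.946 -1.953
vertex 2.672 2.626 -0.334
endloop
endfacet
facet normal -0.961 -0.031 -0.274
outer loop
vertex 0.99 2.518 1.23
vertex 0.855 2.011 1.761
vertex 0.788 2.739 1.914
endloop
endfacet
facet normal -0.681 0.614 -0.399
outer loop
vertex 0.99 2.518 1.23
vertex 0.788 2.739 1.914
vertex 1.329 3.102 1.55
endloop
endfacet
facet normal -0.125 0.532 -0.838
outer loop
vertex 0.99 2.518 1.23
vertex 1.329 3.102 1.55
vertex 1.73 2.599 1.171
endloop
endfacet
facet normal -0.060 -0.165 -0.984
outer loop
vertex 0.99 2.518 1.23
vertex 1.73 2.599 1.171
vertex 1.437 1.925 1.302
endloop
endfacet
facet normal -0.577 -0.512 -0.636
outer loop
vertex 0.99 2.518 1.23
vertex 1.437 1.925 1.302
vertex 0.855 2.011 1.761
endloop
endfacet
facet normal -0.437 0.872 0.221
outer loop
vertex 1.329 3.102 1.55
vertex 0.788 2.739 1.914
vertex 1.403 2.955 2.278
endloop
endfacet
facet normal -0.891 -0.171 0.422
outer loop
vertex 0.788 2.739 1.914
vertex 0.855 2.011 1.761
vertex 1.11 2.281 2.409
endloop
endfacet
facet normal -0.270 -0.949 -0.164
outer loop
vertex 0.855 2.011 1.761
vertex 1.437 1.925 1.302
vertex 1.511 1.778 2.03
endloop
endfacet
facet normal 0.567 -0.388 -0.727
outer loop
vertex 1.437 1.925 1.302
vertex 1.73 2.599 1.171
vertex 2.052 2.141 1.666
endloop
endfacet
facet normal 0.463 0.738 -0.490
outer loop
vertex 1.73 2.599 1.171
vertex 1.329 3.102 1.55
vertex 1.985 2.869 1.819
endloop
endfacet
facet normal 0.060 0.165 0.984
outer loop
vertex 1.85 2.362 2.35
vertex 1.403 2.955 2.278
vertex 1.11 2.281 2.409
endloop
endfacet
facet normal 0.125 -0.532 0.838
outer loop
vertex 1.85 2.362 2.35
vertex 1.11 2.281 2.409
vertex 1.511 1.778 2.03
endloop
endfacet
facet normal 0.681 -0.614 0.399
outer loop
vertex 1.85 2.362 2.35
vertex 1.511 1.778 2.03
vertex 2.052 2.141 1.666
endloop
endfacet
facet normal 0.961 0.031 0.274
outer loop
vertex 1.85 2.362 2.35
vertex 2.052 2.141 1.666
vertex 1.985 2.869 1.819
endloop
endfacet
facet normal 0.577 0.512 0.636
outer loop
vertex 1.85 2.362 2.35
vertex 1.985 2.869 1.819
vertex 1.403 2.955 2.278
endloop
endfacet
facet normal -0.567 0.388 0.727
outer loop
vertex 1.11 2.281 2.409
vertex 1.403 2.955 2.278
vertex 0.788 2.739 1.914
endloop
endfacet
facet normal -0.463 -0.738 0.490
outer loop
vertex 1.511 1.778 2.03
vertex 1.11 2.281 2.409
vertex 0.855 2.011 1.761
endloop
endfacet
facet normal 0.437 -0.872 -0.221
outer loop
vertex 2.052 2.141 1.666
vertex 1.511 1.778 2.03
vertex 1.437 1.925 1.302
endloop
endfacet
facet normal 0.891 0.171 -0.422
outer loop
vertex 1.985 2.869 1.819
vertex 2.052 2.141 1.666
vertex 1.73 2.599 1.171
endloop
endfacet
facet normal 0.270 0.949 0.164
outer loop
vertex 1.403 2.955 2.278
vertex 1.985 2.869 1.819
vertex 1.329 3.102 1.55
endloop
endfacet

endsolid


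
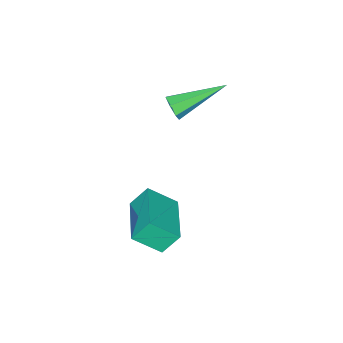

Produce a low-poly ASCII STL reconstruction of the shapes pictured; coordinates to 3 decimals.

solid 
facet normal -0.479 0.385 0.789
outer loop
vertex -0.085 2.102 0.496
vertex 1.235 3.355 0.686
vertex -0.69 2.851 -0.237
endloop
endfacet
facet normal -0.722 -0.684 -0.104
outer loop
vertex -0.235 2.485 -0.986
vertex -0.085 2.102 0.496
vertex -0.69 2.851 -0.237
endloop
endfacet
facet normal -0.479 0.385 0.789
outer loop
vertex -0.69 2.851 -0.237
vertex 1.235 3.355 0.686
vertex 0.63 4.104 -0.047
endloop
endfacet
facet normal -0.500 0.619 -0.606
outer loop
vertex 0.63 4.104 -0.047
vertex -0.235 2.485 -0.986
vertex -0.69 2.851 -0.237
endloop
endfacet
facet normal 0.500 -0.619 0.606
outer loop
vertex -0.085 2.102 0.496
vertex 1.69 2.989 -0.063
vertex 1.235 3.355 0.686
endloop
endfacet
facet normal -0.722 -0.684 -0.104
outer loop
vertex 0.37 1.736 -0.253
vertex -0.085 2.102 0.496
vertex -0.235 2.485 -0.986
endloop
endfacet
facet normal 0.500 -0.619 0.606
outer loop
vertex 0.37 1.736 -0.253
vertex 1.69 2.989 -0.063
vertex -0.085 2.102 0.496
endloop
endfacet
facet normal 0.722 0.684 0.104
outer loop
vertex 1.235 3.355 0.686
vertex 1.69 2.989 -0.063
vertex 0.63 4.104 -0.047
endloop
endfacet
facet normal -0.500 0.619 -0.606
outer loop
vertex 1.085 3.738 -0.796
vertex -0.235 2.485 -0.986
vertex 0.63 4.104 -0.047
endloop
endfacet
facet normal 0.722 0.684 0.104
outer loop
vertex 0.63 4.104 -0.047
vertex 1.69 2.989 -0.063
vertex 1.085 3.738 -0.796
endloop
endfacet
facet normal 0.479 -0.385 -0.789
outer loop
vertex 1.085 3.738 -0.796
vertex 0.37 1.736 -0.253
vertex -0.235 2.485 -0.986
endloop
endfacet
facet normal 0.479 -0.385 -0.789
outer loop
vertex 1.69 2.989 -0.063
vertex 0.37 1.736 -0.253
vertex 1.085 3.738 -0.796
endloop
endfacet
facet normal 0.781 -0.507 -0.364
outer loop
vertex -1.848 1.492 3.139
vertex -2.115 1.372 2.733
vertex -1.822 1.77 2.807
endloop
endfacet
facet normal 0.432 0.675 0.599
outer loop
vertex -1.848 1.492 3.139
vertex -1.822 1.77 2.807
vertex -3.645 2.368 3.447
endloop
endfacet
facet normal 0.781 -0.507 -0.364
outer loop
vertex -1.822 1.77 2.807
vertex -2.115 1.372 2.733
vertex -2.016 1.749 2.42
endloop
endfacet
facet normal 0.250 0.952 -0.177
outer loop
vertex -1.822 1.77 2.807
vertex -2.016 1.749 2.42
vertex -3.645 2.368 3.447
endloop
endfacet
facet normal 0.780 -0.508 -0.365
outer loop
vertex -2.016 1.749 2.42
vertex -2.115 1.372 2.733
vertex -2.285 1.444 2.269
endloop
endfacet
facet normal -0.252 0.599 -0.760
outer loop
vertex -2.016 1.749 2.42
vertex -2.285 1.444 2.269
vertex -3.645 2.368 3.447
endloop
endfacet
facet normal 0.781 -0.508 -0.365
outer loop
vertex -2.285 1.444 2.269
vertex -2.115 1.372 2.733
vertex -2.426 1.085 2.467
endloop
endfacet
facet normal -0.695 -0.118 -0.709
outer loop
vertex -2.285 1.444 2.269
vertex -2.426 1.085 2.467
vertex -3.645 2.368 3.447
endloop
endfacet
facet normal 0.780 -0.508 -0.364
outer loop
vertex -2.426 1.085 2.467
vertex -2.115 1.372 2.733
vertex -2.333 0.942 2.866
endloop
endfacet
facet normal -0.747 -0.662 -0.063
outer loop
vertex -2.426 1.085 2.467
vertex -2.333 0.942 2.866
vertex -3.645 2.368 3.447
endloop
endfacet
facet normal 0.781 -0.508 -0.363
outer loop
vertex -2.333 0.942 2.866
vertex -2.115 1.372 2.733
vertex -2.076 1.123 3.165
endloop
endfacet
facet normal -0.368 -0.621 0.692
outer loop
vertex -2.333 0.942 2.866
vertex -2.076 1.123 3.165
vertex -3.645 2.368 3.447
endloop
endfacet
facet normal 0.781 -0.508 -0.363
outer loop
vertex -2.076 1.123 3.165
vertex -2.115 1.372 2.733
vertex -1.848 1.492 3.139
endloop
endfacet
facet normal 0.156 -0.027 0.987
outer loop
vertex -2.076 1.123 3.165
vertex -1.848 1.492 3.139
vertex -3.645 2.368 3.447
endloop
endfacet

endsolid


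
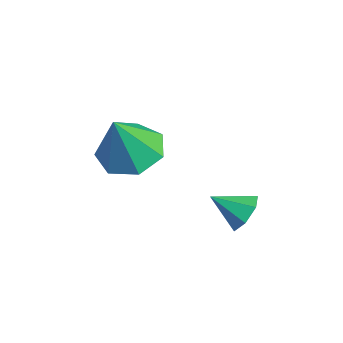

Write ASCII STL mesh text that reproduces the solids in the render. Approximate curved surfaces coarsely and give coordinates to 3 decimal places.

solid 
facet normal 0.416 0.733 -0.538
outer loop
vertex 1.831 2.136 1.02
vertex 1.404 1.979 0.476
vertex 1.292 2.434 1.009
endloop
endfacet
facet normal 0.017 0.067 0.998
outer loop
vertex 1.831 2.136 1.02
vertex 1.292 2.434 1.009
vertex 0.916 1.121 1.104
endloop
endfacet
facet normal 0.416 0.733 -0.538
outer loop
vertex 1.292 2.434 1.009
vertex 1.404 1.979 0.476
vertex 0.837 2.389 0.596
endloop
endfacet
facet normal -0.665 0.242 0.707
outer loop
vertex 1.292 2.434 1.009
vertex 0.837 2.389 0.596
vertex 0.916 1.121 1.104
endloop
endfacet
facet normal 0.417 0.734 -0.537
outer loop
vertex 0.837 2.389 0.596
vertex 1.404 1.979 0.476
vertex 0.809 2.036 0.092
endloop
endfacet
facet normal -0.997 -0.031 0.077
outer loop
vertex 0.837 2.389 0.596
vertex 0.809 2.036 0.092
vertex 0.916 1.121 1.104
endloop
endfacet
facet normal 0.417 0.733 -0.538
outer loop
vertex 0.809 2.036 0.092
vertex 1.404 1.979 0.476
vertex 1.229 1.639 -0.123
endloop
endfacet
facet normal -0.728 -0.545 -0.416
outer loop
vertex 0.809 2.036 0.092
vertex 1.229 1.639 -0.123
vertex 0.916 1.121 1.104
endloop
endfacet
facet normal 0.417 0.733 -0.538
outer loop
vertex 1.229 1.639 -0.123
vertex 1.404 1.979 0.476
vertex 1.78 1.499 0.113
endloop
endfacet
facet normal -0.060 -0.914 -0.401
outer loop
vertex 1.229 1.639 -0.123
vertex 1.78 1.499 0.113
vertex 0.916 1.121 1.104
endloop
endfacet
facet normal 0.416 0.733 -0.538
outer loop
vertex 1.78 1.499 0.113
vertex 1.404 1.979 0.476
vertex 2.048 1.72 0.621
endloop
endfacet
facet normal 0.501 -0.859 0.109
outer loop
vertex 1.78 1.499 0.113
vertex 2.048 1.72 0.621
vertex 0.916 1.121 1.104
endloop
endfacet
facet normal 0.416 0.733 -0.538
outer loop
vertex 2.048 1.72 0.621
vertex 1.404 1.979 0.476
vertex 1.831 2.136 1.02
endloop
endfacet
facet normal 0.535 -0.422 0.731
outer loop
vertex 2.048 1.72 0.621
vertex 1.831 2.136 1.02
vertex 0.916 1.121 1.104
endloop
endfacet
facet normal -0.221 0.351 -0.910
outer loop
vertex -0.916 0.423 1.709
vertex -1.741 -0.287 1.636
vertex -1.752 0.729 2.03
endloop
endfacet
facet normal 0.469 0.620 0.629
outer loop
vertex -0.916 0.423 1.709
vertex -1.752 0.729 2.03
vertex -1.319 -0.953 3.364
endloop
endfacet
facet normal -0.222 0.350 -0.910
outer loop
vertex -1.752 0.729 2.03
vertex -1.741 -0.287 1.636
vertex -2.578 0.271 2.055
endloop
endfacet
facet normal -0.282 0.551 0.786
outer loop
vertex -1.752 0.729 2.03
vertex -2.578 0.271 2.055
vertex -1.319 -0.953 3.364
endloop
endfacet
facet normal -0.222 0.351 -0.910
outer loop
vertex -2.578 0.271 2.055
vertex -1.741 -0.287 1.636
vertex -2.774 -0.608 1.764
endloop
endfacet
facet normal -0.745 -0.054 0.665
outer loop
vertex -2.578 0.271 2.055
vertex -2.774 -0.608 1.764
vertex -1.319 -0.953 3.364
endloop
endfacet
facet normal -0.222 0.352 -0.909
outer loop
vertex -2.774 -0.608 1.764
vertex -1.741 -0.287 1.636
vertex -2.192 -1.244 1.376
endloop
endfacet
facet normal -0.569 -0.740 0.358
outer loop
vertex -2.774 -0.608 1.764
vertex -2.192 -1.244 1.376
vertex -1.319 -0.953 3.364
endloop
endfacet
facet normal -0.221 0.351 -0.910
outer loop
vertex -2.192 -1.244 1.376
vertex -1.741 -0.287 1.636
vertex -1.269 -1.16 1.184
endloop
endfacet
facet normal 0.110 -0.989 0.096
outer loop
vertex -2.192 -1.244 1.376
vertex -1.269 -1.16 1.184
vertex -1.319 -0.953 3.364
endloop
endfacet
facet normal -0.222 0.351 -0.910
outer loop
vertex -1.269 -1.16 1.184
vertex -1.741 -0.287 1.636
vertex -0.702 -0.418 1.332
endloop
endfacet
facet normal 0.785 -0.615 0.076
outer loop
vertex -1.269 -1.16 1.184
vertex -0.702 -0.418 1.332
vertex -1.319 -0.953 3.364
endloop
endfacet
facet normal -0.222 0.351 -0.910
outer loop
vertex -0.702 -0.418 1.332
vertex -1.741 -0.287 1.636
vertex -0.916 0.423 1.709
endloop
endfacet
facet normal 0.944 0.100 0.313
outer loop
vertex -0.702 -0.418 1.332
vertex -0.916 0.423 1.709
vertex -1.319 -0.953 3.364
endloop
endfacet

endsolid


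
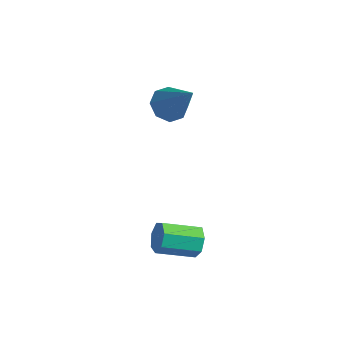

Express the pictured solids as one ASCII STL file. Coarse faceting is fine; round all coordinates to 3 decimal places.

solid 
facet normal -0.588 0.149 -0.795
outer loop
vertex -1.194 2.268 1.706
vertex -1.69 1.728 1.972
vertex -1.615 2.499 2.061
endloop
endfacet
facet normal 0.565 0.813 0.142
outer loop
vertex -1.194 2.268 1.706
vertex -1.615 2.499 2.061
vertex -0.45 1.412 3.648
endloop
endfacet
facet normal -0.589 0.149 -0.795
outer loop
vertex -1.615 2.499 2.061
vertex -1.69 1.728 1.972
vertex -2.08 2.278 2.364
endloop
endfacet
facet normal -0.016 0.819 0.573
outer loop
vertex -1.615 2.499 2.061
vertex -2.08 2.278 2.364
vertex -0.45 1.412 3.648
endloop
endfacet
facet normal -0.587 0.151 -0.795
outer loop
vertex -2.08 2.278 2.364
vertex -1.69 1.728 1.972
vertex -2.317 1.735 2.436
endloop
endfacet
facet normal -0.477 0.317 0.820
outer loop
vertex -2.08 2.278 2.364
vertex -2.317 1.735 2.436
vertex -0.45 1.412 3.648
endloop
endfacet
facet normal -0.587 0.150 -0.796
outer loop
vertex -2.317 1.735 2.436
vertex -1.69 1.728 1.972
vertex -2.187 1.188 2.237
endloop
endfacet
facet normal -0.547 -0.398 0.737
outer loop
vertex -2.317 1.735 2.436
vertex -2.187 1.188 2.237
vertex -0.45 1.412 3.648
endloop
endfacet
facet normal -0.588 0.151 -0.795
outer loop
vertex -2.187 1.188 2.237
vertex -1.69 1.728 1.972
vertex -1.766 0.957 1.882
endloop
endfacet
facet normal -0.185 -0.909 0.372
outer loop
vertex -2.187 1.188 2.237
vertex -1.766 0.957 1.882
vertex -0.45 1.412 3.648
endloop
endfacet
facet normal -0.589 0.151 -0.794
outer loop
vertex -1.766 0.957 1.882
vertex -1.69 1.728 1.972
vertex -1.301 1.178 1.579
endloop
endfacet
facet normal 0.397 -0.916 -0.060
outer loop
vertex -1.766 0.957 1.882
vertex -1.301 1.178 1.579
vertex -0.45 1.412 3.648
endloop
endfacet
facet normal -0.588 0.151 -0.794
outer loop
vertex -1.301 1.178 1.579
vertex -1.69 1.728 1.972
vertex -1.064 1.721 1.507
endloop
endfacet
facet normal 0.857 -0.415 -0.306
outer loop
vertex -1.301 1.178 1.579
vertex -1.064 1.721 1.507
vertex -0.45 1.412 3.648
endloop
endfacet
facet normal -0.589 0.149 -0.795
outer loop
vertex -1.064 1.721 1.507
vertex -1.69 1.728 1.972
vertex -1.194 2.268 1.706
endloop
endfacet
facet normal 0.927 0.301 -0.222
outer loop
vertex -1.064 1.721 1.507
vertex -1.194 2.268 1.706
vertex -0.45 1.412 3.648
endloop
endfacet
facet normal 0.693 0.625 -0.359
outer loop
vertex 2.352 -2.188 -0.256
vertex 2.001 -2.102 -0.784
vertex 1.986 -1.771 -0.237
endloop
endfacet
facet normal 0.291 0.213 0.933
outer loop
vertex 2.352 -2.188 -0.256
vertex 1.986 -1.771 -0.237
vertex 1.29 -3.144 0.293
endloop
endfacet
facet normal 0.291 0.213 0.933
outer loop
vertex 1.29 -3.144 0.293
vertex 1.986 -1.771 -0.237
vertex 0.924 -2.727 0.312
endloop
endfacet
facet normal -0.693 -0.625 0.359
outer loop
vertex 1.29 -3.144 0.293
vertex 0.924 -2.727 0.312
vertex 0.939 -3.058 -0.236
endloop
endfacet
facet normal 0.693 0.625 -0.359
outer loop
vertex 1.986 -1.771 -0.237
vertex 2.001 -2.102 -0.784
vertex 1.631 -1.603 -0.63
endloop
endfacet
facet normal -0.333 0.720 0.609
outer loop
vertex 1.986 -1.771 -0.237
vertex 1.631 -1.603 -0.63
vertex 0.924 -2.727 0.312
endloop
endfacet
facet normal -0.334 0.720 0.608
outer loop
vertex 0.924 -2.727 0.312
vertex 1.631 -1.603 -0.63
vertex 0.57 -2.559 -0.081
endloop
endfacet
facet normal -0.694 -0.624 0.358
outer loop
vertex 0.924 -2.727 0.312
vertex 0.57 -2.559 -0.081
vertex 0.939 -3.058 -0.236
endloop
endfacet
facet normal 0.693 0.625 -0.359
outer loop
vertex 1.631 -1.603 -0.63
vertex 2.001 -2.102 -0.784
vertex 1.555 -1.811 -1.139
endloop
endfacet
facet normal -0.707 0.685 -0.174
outer loop
vertex 1.631 -1.603 -0.63
vertex 1.555 -1.811 -1.139
vertex 0.57 -2.559 -0.081
endloop
endfacet
facet normal -0.706 0.687 -0.172
outer loop
vertex 0.57 -2.559 -0.081
vertex 1.555 -1.811 -1.139
vertex 0.493 -2.766 -0.59
endloop
endfacet
facet normal -0.694 -0.624 0.359
outer loop
vertex 0.57 -2.559 -0.081
vertex 0.493 -2.766 -0.59
vertex 0.939 -3.058 -0.236
endloop
endfacet
facet normal 0.694 0.624 -0.359
outer loop
vertex 1.555 -1.811 -1.139
vertex 2.001 -2.102 -0.784
vertex 1.814 -2.238 -1.381
endloop
endfacet
facet normal -0.548 0.135 -0.825
outer loop
vertex 1.555 -1.811 -1.139
vertex 1.814 -2.238 -1.381
vertex 0.493 -2.766 -0.59
endloop
endfacet
facet normal -0.548 0.135 -0.825
outer loop
vertex 0.493 -2.766 -0.59
vertex 1.814 -2.238 -1.381
vertex 0.753 -3.194 -0.833
endloop
endfacet
facet normal -0.694 -0.625 0.358
outer loop
vertex 0.493 -2.766 -0.59
vertex 0.753 -3.194 -0.833
vertex 0.939 -3.058 -0.236
endloop
endfacet
facet normal 0.693 0.624 -0.359
outer loop
vertex 1.814 -2.238 -1.381
vertex 2.001 -2.102 -0.784
vertex 2.214 -2.563 -1.174
endloop
endfacet
facet normal 0.023 -0.517 -0.856
outer loop
vertex 1.814 -2.238 -1.381
vertex 2.214 -2.563 -1.174
vertex 0.753 -3.194 -0.833
endloop
endfacet
facet normal 0.024 -0.518 -0.855
outer loop
vertex 0.753 -3.194 -0.833
vertex 2.214 -2.563 -1.174
vertex 1.153 -3.519 -0.625
endloop
endfacet
facet normal -0.694 -0.625 0.358
outer loop
vertex 0.753 -3.194 -0.833
vertex 1.153 -3.519 -0.625
vertex 0.939 -3.058 -0.236
endloop
endfacet
facet normal 0.694 0.624 -0.359
outer loop
vertex 2.214 -2.563 -1.174
vertex 2.001 -2.102 -0.784
vertex 2.453 -2.541 -0.673
endloop
endfacet
facet normal 0.578 -0.780 -0.241
outer loop
vertex 2.214 -2.563 -1.174
vertex 2.453 -2.541 -0.673
vertex 1.153 -3.519 -0.625
endloop
endfacet
facet normal 0.578 -0.780 -0.240
outer loop
vertex 1.153 -3.519 -0.625
vertex 2.453 -2.541 -0.673
vertex 1.392 -3.496 -0.124
endloop
endfacet
facet normal -0.693 -0.625 0.359
outer loop
vertex 1.153 -3.519 -0.625
vertex 1.392 -3.496 -0.124
vertex 0.939 -3.058 -0.236
endloop
endfacet
facet normal 0.694 0.624 -0.360
outer loop
vertex 2.453 -2.541 -0.673
vertex 2.001 -2.102 -0.784
vertex 2.352 -2.188 -0.256
endloop
endfacet
facet normal 0.697 -0.455 0.554
outer loop
vertex 2.453 -2.541 -0.673
vertex 2.352 -2.188 -0.256
vertex 1.392 -3.496 -0.124
endloop
endfacet
facet normal 0.697 -0.455 0.555
outer loop
vertex 1.392 -3.496 -0.124
vertex 2.352 -2.188 -0.256
vertex 1.29 -3.144 0.293
endloop
endfacet
facet normal -0.693 -0.625 0.358
outer loop
vertex 1.392 -3.496 -0.124
vertex 1.29 -3.144 0.293
vertex 0.939 -3.058 -0.236
endloop
endfacet

endsolid


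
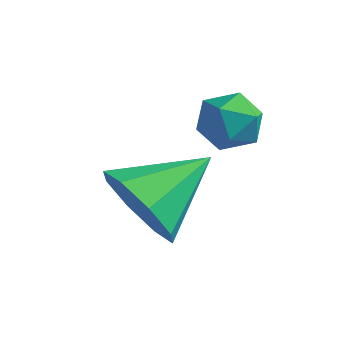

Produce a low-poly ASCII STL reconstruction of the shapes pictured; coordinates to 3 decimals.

solid 
facet normal -0.360 -0.841 -0.403
outer loop
vertex 0.783 0.103 -4.046
vertex 0.055 0.073 -3.332
vertex 0.137 0.483 -4.262
endloop
endfacet
facet normal 0.549 0.604 -0.578
outer loop
vertex 0.783 0.103 -4.046
vertex 0.137 0.483 -4.262
vertex 0.685 1.547 -2.628
endloop
endfacet
facet normal -0.360 -0.842 -0.403
outer loop
vertex 0.137 0.483 -4.262
vertex 0.055 0.073 -3.332
vertex -0.558 0.623 -3.934
endloop
endfacet
facet normal -0.077 0.847 -0.526
outer loop
vertex 0.137 0.483 -4.262
vertex -0.558 0.623 -3.934
vertex 0.685 1.547 -2.628
endloop
endfacet
facet normal -0.360 -0.842 -0.402
outer loop
vertex -0.558 0.623 -3.934
vertex 0.055 0.073 -3.332
vertex -0.893 0.441 -3.253
endloop
endfacet
facet normal -0.559 0.828 -0.054
outer loop
vertex -0.558 0.623 -3.934
vertex -0.893 0.441 -3.253
vertex 0.685 1.547 -2.628
endloop
endfacet
facet normal -0.360 -0.842 -0.403
outer loop
vertex -0.893 0.441 -3.253
vertex 0.055 0.073 -3.332
vertex -0.673 0.043 -2.618
endloop
endfacet
facet normal -0.612 0.557 0.561
outer loop
vertex -0.893 0.441 -3.253
vertex -0.673 0.043 -2.618
vertex 0.685 1.547 -2.628
endloop
endfacet
facet normal -0.359 -0.843 -0.401
outer loop
vertex -0.673 0.043 -2.618
vertex 0.055 0.073 -3.332
vertex -0.026 -0.336 -2.401
endloop
endfacet
facet normal -0.208 0.194 0.959
outer loop
vertex -0.673 0.043 -2.618
vertex -0.026 -0.336 -2.401
vertex 0.685 1.547 -2.628
endloop
endfacet
facet normal -0.360 -0.842 -0.401
outer loop
vertex -0.026 -0.336 -2.401
vertex 0.055 0.073 -3.332
vertex 0.668 -0.476 -2.729
endloop
endfacet
facet normal 0.419 -0.049 0.907
outer loop
vertex -0.026 -0.336 -2.401
vertex 0.668 -0.476 -2.729
vertex 0.685 1.547 -2.628
endloop
endfacet
facet normal -0.359 -0.842 -0.402
outer loop
vertex 0.668 -0.476 -2.729
vertex 0.055 0.073 -3.332
vertex 1.004 -0.294 -3.411
endloop
endfacet
facet normal 0.900 -0.029 0.435
outer loop
vertex 0.668 -0.476 -2.729
vertex 1.004 -0.294 -3.411
vertex 0.685 1.547 -2.628
endloop
endfacet
facet normal -0.359 -0.842 -0.402
outer loop
vertex 1.004 -0.294 -3.411
vertex 0.055 0.073 -3.332
vertex 0.783 0.103 -4.046
endloop
endfacet
facet normal 0.953 0.242 -0.181
outer loop
vertex 1.004 -0.294 -3.411
vertex 0.783 0.103 -4.046
vertex 0.685 1.547 -2.628
endloop
endfacet
facet normal 0.001 0.925 0.379
outer loop
vertex 0.432 2.588 -1.855
vertex 0.792 2.353 -1.283
vertex 1.147 2.588 -1.857
endloop
endfacet
facet normal -0.001 0.943 -0.333
outer loop
vertex 0.432 2.588 -1.855
vertex 1.147 2.588 -1.857
vertex 0.788 2.382 -2.439
endloop
endfacet
facet normal -0.580 0.590 -0.562
outer loop
vertex 0.432 2.588 -1.855
vertex 0.788 2.382 -2.439
vertex 0.21 2.018 -2.225
endloop
endfacet
facet normal -0.934 0.356 0.012
outer loop
vertex 0.432 2.588 -1.855
vertex 0.21 2.018 -2.225
vertex 0.213 2.001 -1.511
endloop
endfacet
facet normal -0.576 0.563 0.593
outer loop
vertex 0.432 2.588 -1.855
vertex 0.213 2.001 -1.511
vertex 0.792 2.353 -1.283
endloop
endfacet
facet normal 0.576 0.592 -0.564
outer loop
vertex 0.788 2.382 -2.439
vertex 1.147 2.588 -1.857
vertex 1.367 2.019 -2.229
endloop
endfacet
facet normal 0.579 0.564 0.589
outer loop
vertex 1.147 2.588 -1.857
vertex 0.792 2.353 -1.283
vertex 1.37 2.002 -1.515
endloop
endfacet
facet normal -0.354 -0.024 0.935
outer loop
vertex 0.792 2.353 -1.283
vertex 0.213 2.001 -1.511
vertex 0.792 1.638 -1.301
endloop
endfacet
facet normal -0.934 -0.358 -0.005
outer loop
vertex 0.213 2.001 -1.511
vertex 0.21 2.018 -2.225
vertex 0.433 1.432 -1.883
endloop
endfacet
facet normal -0.360 0.023 -0.933
outer loop
vertex 0.21 2.018 -2.225
vertex 0.788 2.382 -2.439
vertex 0.788 1.667 -2.457
endloop
endfacet
facet normal 0.934 -0.356 -0.012
outer loop
vertex 1.148 1.432 -1.885
vertex 1.367 2.019 -2.229
vertex 1.37 2.002 -1.515
endloop
endfacet
facet normal 0.580 -0.590 0.562
outer loop
vertex 1.148 1.432 -1.885
vertex 1.37 2.002 -1.515
vertex 0.792 1.638 -1.301
endloop
endfacet
facet normal 0.001 -0.943 0.333
outer loop
vertex 1.148 1.432 -1.885
vertex 0.792 1.638 -1.301
vertex 0.433 1.432 -1.883
endloop
endfacet
facet normal -0.001 -0.925 -0.379
outer loop
vertex 1.148 1.432 -1.885
vertex 0.433 1.432 -1.883
vertex 0.788 1.667 -2.457
endloop
endfacet
facet normal 0.576 -0.563 -0.593
outer loop
vertex 1.148 1.432 -1.885
vertex 0.788 1.667 -2.457
vertex 1.367 2.019 -2.229
endloop
endfacet
facet normal 0.934 0.358 0.005
outer loop
vertex 1.37 2.002 -1.515
vertex 1.367 2.019 -2.229
vertex 1.147 2.588 -1.857
endloop
endfacet
facet normal 0.360 -0.023 0.933
outer loop
vertex 0.792 1.638 -1.301
vertex 1.37 2.002 -1.515
vertex 0.792 2.353 -1.283
endloop
endfacet
facet normal -0.576 -0.592 0.564
outer loop
vertex 0.433 1.432 -1.883
vertex 0.792 1.638 -1.301
vertex 0.213 2.001 -1.511
endloop
endfacet
facet normal -0.579 -0.564 -0.589
outer loop
vertex 0.788 1.667 -2.457
vertex 0.433 1.432 -1.883
vertex 0.21 2.018 -2.225
endloop
endfacet
facet normal 0.354 0.024 -0.935
outer loop
vertex 1.367 2.019 -2.229
vertex 0.788 1.667 -2.457
vertex 0.788 2.382 -2.439
endloop
endfacet

endsolid


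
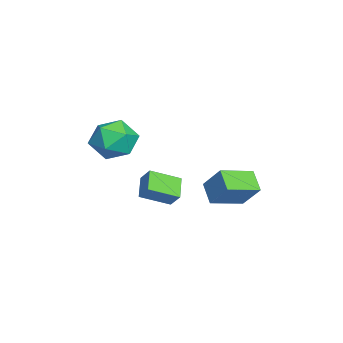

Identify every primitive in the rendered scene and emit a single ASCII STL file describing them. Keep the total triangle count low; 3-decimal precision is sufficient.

solid 
facet normal -0.534 0.807 -0.252
outer loop
vertex -3.128 2.055 -3.857
vertex -2.513 2.827 -2.688
vertex -2.25 2.417 -4.558
endloop
endfacet
facet normal -0.402 -0.505 -0.764
outer loop
vertex -1.347 1.053 -4.132
vertex -3.128 2.055 -3.857
vertex -2.25 2.417 -4.558
endloop
endfacet
facet normal -0.534 0.807 -0.252
outer loop
vertex -2.25 2.417 -4.558
vertex -2.513 2.827 -2.688
vertex -1.635 3.189 -3.389
endloop
endfacet
facet normal 0.744 0.307 -0.594
outer loop
vertex -1.635 3.189 -3.389
vertex -1.347 1.053 -4.132
vertex -2.25 2.417 -4.558
endloop
endfacet
facet normal -0.744 -0.307 0.594
outer loop
vertex -3.128 2.055 -3.857
vertex -1.61 1.463 -2.262
vertex -2.513 2.827 -2.688
endloop
endfacet
facet normal -0.402 -0.505 -0.764
outer loop
vertex -2.225 0.691 -3.431
vertex -3.128 2.055 -3.857
vertex -1.347 1.053 -4.132
endloop
endfacet
facet normal -0.744 -0.307 0.594
outer loop
vertex -2.225 0.691 -3.431
vertex -1.61 1.463 -2.262
vertex -3.128 2.055 -3.857
endloop
endfacet
facet normal 0.402 0.505 0.764
outer loop
vertex -2.513 2.827 -2.688
vertex -1.61 1.463 -2.262
vertex -1.635 3.189 -3.389
endloop
endfacet
facet normal 0.744 0.307 -0.594
outer loop
vertex -0.732 1.825 -2.963
vertex -1.347 1.053 -4.132
vertex -1.635 3.189 -3.389
endloop
endfacet
facet normal 0.402 0.505 0.764
outer loop
vertex -1.635 3.189 -3.389
vertex -1.61 1.463 -2.262
vertex -0.732 1.825 -2.963
endloop
endfacet
facet normal 0.534 -0.807 0.252
outer loop
vertex -0.732 1.825 -2.963
vertex -2.225 0.691 -3.431
vertex -1.347 1.053 -4.132
endloop
endfacet
facet normal 0.534 -0.807 0.252
outer loop
vertex -1.61 1.463 -2.262
vertex -2.225 0.691 -3.431
vertex -0.732 1.825 -2.963
endloop
endfacet
facet normal -0.854 -0.023 0.519
outer loop
vertex 1.276 -1.248 -0.983
vertex 0.876 0.021 -1.584
vertex 0.901 -1.668 -1.619
endloop
endfacet
facet normal 0.274 -0.869 0.412
outer loop
vertex 1.884 -1.641 -2.216
vertex 1.276 -1.248 -0.983
vertex 0.901 -1.668 -1.619
endloop
endfacet
facet normal -0.855 -0.023 0.519
outer loop
vertex 0.901 -1.668 -1.619
vertex 0.876 0.021 -1.584
vertex 0.501 -0.399 -2.221
endloop
endfacet
facet normal -0.441 -0.494 -0.749
outer loop
vertex 0.501 -0.399 -2.221
vertex 1.884 -1.641 -2.216
vertex 0.901 -1.668 -1.619
endloop
endfacet
facet normal 0.441 0.494 0.749
outer loop
vertex 1.276 -1.248 -0.983
vertex 1.859 0.048 -2.181
vertex 0.876 0.021 -1.584
endloop
endfacet
facet normal 0.274 -0.869 0.412
outer loop
vertex 2.259 -1.221 -1.579
vertex 1.276 -1.248 -0.983
vertex 1.884 -1.641 -2.216
endloop
endfacet
facet normal 0.441 0.494 0.749
outer loop
vertex 2.259 -1.221 -1.579
vertex 1.859 0.048 -2.181
vertex 1.276 -1.248 -0.983
endloop
endfacet
facet normal -0.274 0.869 -0.412
outer loop
vertex 0.876 0.021 -1.584
vertex 1.859 0.048 -2.181
vertex 0.501 -0.399 -2.221
endloop
endfacet
facet normal -0.441 -0.494 -0.749
outer loop
vertex 1.484 -0.372 -2.817
vertex 1.884 -1.641 -2.216
vertex 0.501 -0.399 -2.221
endloop
endfacet
facet normal -0.274 0.869 -0.412
outer loop
vertex 0.501 -0.399 -2.221
vertex 1.859 0.048 -2.181
vertex 1.484 -0.372 -2.817
endloop
endfacet
facet normal 0.855 0.024 -0.519
outer loop
vertex 1.484 -0.372 -2.817
vertex 2.259 -1.221 -1.579
vertex 1.884 -1.641 -2.216
endloop
endfacet
facet normal 0.854 0.023 -0.519
outer loop
vertex 1.859 0.048 -2.181
vertex 2.259 -1.221 -1.579
vertex 1.484 -0.372 -2.817
endloop
endfacet
facet normal -0.691 0.676 -0.257
outer loop
vertex 0.233 -2.301 -0.383
vertex -0.377 -2.576 0.534
vertex 0.404 -1.754 0.597
endloop
endfacet
facet normal -0.043 0.876 -0.481
outer loop
vertex 0.233 -2.301 -0.383
vertex 0.404 -1.754 0.597
vertex 1.29 -2.062 -0.043
endloop
endfacet
facet normal 0.210 0.363 -0.908
outer loop
vertex 0.233 -2.301 -0.383
vertex 1.29 -2.062 -0.043
vertex 1.057 -3.074 -0.501
endloop
endfacet
facet normal -0.281 -0.155 -0.947
outer loop
vertex 0.233 -2.301 -0.383
vertex 1.057 -3.074 -0.501
vertex 0.027 -3.392 -0.144
endloop
endfacet
facet normal -0.837 0.039 -0.545
outer loop
vertex 0.233 -2.301 -0.383
vertex 0.027 -3.392 -0.144
vertex -0.377 -2.576 0.534
endloop
endfacet
facet normal 0.383 0.919 0.088
outer loop
vertex 1.29 -2.062 -0.043
vertex 0.404 -1.754 0.597
vertex 1.333 -2.188 1.084
endloop
endfacet
facet normal -0.664 0.596 0.452
outer loop
vertex 0.404 -1.754 0.597
vertex -0.377 -2.576 0.534
vertex 0.303 -2.506 1.441
endloop
endfacet
facet normal -0.901 -0.434 -0.014
outer loop
vertex -0.377 -2.576 0.534
vertex 0.027 -3.392 -0.144
vertex 0.07 -3.518 0.983
endloop
endfacet
facet normal -0.000 -0.747 -0.665
outer loop
vertex 0.027 -3.392 -0.144
vertex 1.057 -3.074 -0.501
vertex 0.956 -3.826 0.343
endloop
endfacet
facet normal 0.794 0.090 -0.602
outer loop
vertex 1.057 -3.074 -0.501
vertex 1.29 -2.062 -0.043
vertex 1.737 -3.004 0.406
endloop
endfacet
facet normal 0.281 0.155 0.947
outer loop
vertex 1.127 -3.279 1.323
vertex 1.333 -2.188 1.084
vertex 0.303 -2.506 1.441
endloop
endfacet
facet normal -0.210 -0.363 0.908
outer loop
vertex 1.127 -3.279 1.323
vertex 0.303 -2.506 1.441
vertex 0.07 -3.518 0.983
endloop
endfacet
facet normal 0.043 -0.876 0.481
outer loop
vertex 1.127 -3.279 1.323
vertex 0.07 -3.518 0.983
vertex 0.956 -3.826 0.343
endloop
endfacet
facet normal 0.691 -0.676 0.257
outer loop
vertex 1.127 -3.279 1.323
vertex 0.956 -3.826 0.343
vertex 1.737 -3.004 0.406
endloop
endfacet
facet normal 0.837 -0.039 0.545
outer loop
vertex 1.127 -3.279 1.323
vertex 1.737 -3.004 0.406
vertex 1.333 -2.188 1.084
endloop
endfacet
facet normal 0.000 0.747 0.665
outer loop
vertex 0.303 -2.506 1.441
vertex 1.333 -2.188 1.084
vertex 0.404 -1.754 0.597
endloop
endfacet
facet normal -0.794 -0.090 0.602
outer loop
vertex 0.07 -3.518 0.983
vertex 0.303 -2.506 1.441
vertex -0.377 -2.576 0.534
endloop
endfacet
facet normal -0.383 -0.919 -0.088
outer loop
vertex 0.956 -3.826 0.343
vertex 0.07 -3.518 0.983
vertex 0.027 -3.392 -0.144
endloop
endfacet
facet normal 0.664 -0.596 -0.452
outer loop
vertex 1.737 -3.004 0.406
vertex 0.956 -3.826 0.343
vertex 1.057 -3.074 -0.501
endloop
endfacet
facet normal 0.901 0.434 0.014
outer loop
vertex 1.333 -2.188 1.084
vertex 1.737 -3.004 0.406
vertex 1.29 -2.062 -0.043
endloop
endfacet

endsolid


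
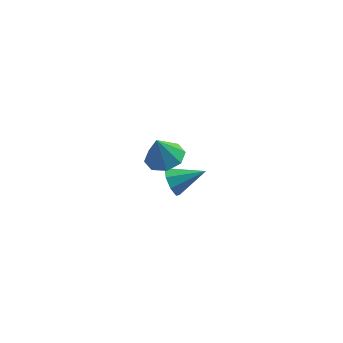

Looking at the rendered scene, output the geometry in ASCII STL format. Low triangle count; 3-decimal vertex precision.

solid 
facet normal 0.264 0.011 -0.965
outer loop
vertex 0.377 0.126 2.799
vertex -0.281 -0.602 2.611
vertex -0.314 0.397 2.613
endloop
endfacet
facet normal 0.141 0.779 0.610
outer loop
vertex 0.377 0.126 2.799
vertex -0.314 0.397 2.613
vertex -0.659 -0.618 3.989
endloop
endfacet
facet normal 0.265 0.011 -0.964
outer loop
vertex -0.314 0.397 2.613
vertex -0.281 -0.602 2.611
vertex -0.986 0.083 2.425
endloop
endfacet
facet normal -0.478 0.760 0.441
outer loop
vertex -0.314 0.397 2.613
vertex -0.986 0.083 2.425
vertex -0.659 -0.618 3.989
endloop
endfacet
facet normal 0.265 0.011 -0.964
outer loop
vertex -0.986 0.083 2.425
vertex -0.281 -0.602 2.611
vertex -1.245 -0.633 2.346
endloop
endfacet
facet normal -0.902 0.291 0.319
outer loop
vertex -0.986 0.083 2.425
vertex -1.245 -0.633 2.346
vertex -0.659 -0.618 3.989
endloop
endfacet
facet normal 0.265 0.011 -0.964
outer loop
vertex -1.245 -0.633 2.346
vertex -0.281 -0.602 2.611
vertex -0.939 -1.331 2.422
endloop
endfacet
facet normal -0.881 -0.352 0.317
outer loop
vertex -1.245 -0.633 2.346
vertex -0.939 -1.331 2.422
vertex -0.659 -0.618 3.989
endloop
endfacet
facet normal 0.264 0.012 -0.964
outer loop
vertex -0.939 -1.331 2.422
vertex -0.281 -0.602 2.611
vertex -0.248 -1.602 2.608
endloop
endfacet
facet normal -0.428 -0.791 0.437
outer loop
vertex -0.939 -1.331 2.422
vertex -0.248 -1.602 2.608
vertex -0.659 -0.618 3.989
endloop
endfacet
facet normal 0.264 0.012 -0.964
outer loop
vertex -0.248 -1.602 2.608
vertex -0.281 -0.602 2.611
vertex 0.424 -1.287 2.796
endloop
endfacet
facet normal 0.192 -0.771 0.607
outer loop
vertex -0.248 -1.602 2.608
vertex 0.424 -1.287 2.796
vertex -0.659 -0.618 3.989
endloop
endfacet
facet normal 0.264 0.011 -0.965
outer loop
vertex 0.424 -1.287 2.796
vertex -0.281 -0.602 2.611
vertex 0.683 -0.571 2.875
endloop
endfacet
facet normal 0.615 -0.303 0.728
outer loop
vertex 0.424 -1.287 2.796
vertex 0.683 -0.571 2.875
vertex -0.659 -0.618 3.989
endloop
endfacet
facet normal 0.264 0.011 -0.965
outer loop
vertex 0.683 -0.571 2.875
vertex -0.281 -0.602 2.611
vertex 0.377 0.126 2.799
endloop
endfacet
facet normal 0.594 0.340 0.729
outer loop
vertex 0.683 -0.571 2.875
vertex 0.377 0.126 2.799
vertex -0.659 -0.618 3.989
endloop
endfacet
facet normal -0.908 -0.019 -0.419
outer loop
vertex 0.624 2.376 -4.002
vertex 0.289 2.752 -3.293
vertex 0.628 3.04 -4.041
endloop
endfacet
facet normal 0.749 -0.043 -0.661
outer loop
vertex 0.624 2.376 -4.002
vertex 0.628 3.04 -4.041
vertex 1.951 2.788 -2.527
endloop
endfacet
facet normal -0.908 -0.019 -0.419
outer loop
vertex 0.628 3.04 -4.041
vertex 0.289 2.752 -3.293
vertex 0.433 3.536 -3.641
endloop
endfacet
facet normal 0.640 0.619 -0.456
outer loop
vertex 0.628 3.04 -4.041
vertex 0.433 3.536 -3.641
vertex 1.951 2.788 -2.527
endloop
endfacet
facet normal -0.908 -0.019 -0.419
outer loop
vertex 0.433 3.536 -3.641
vertex 0.289 2.752 -3.293
vertex 0.154 3.572 -3.038
endloop
endfacet
facet normal 0.369 0.922 0.116
outer loop
vertex 0.433 3.536 -3.641
vertex 0.154 3.572 -3.038
vertex 1.951 2.788 -2.527
endloop
endfacet
facet normal -0.908 -0.019 -0.419
outer loop
vertex 0.154 3.572 -3.038
vertex 0.289 2.752 -3.293
vertex -0.046 3.128 -2.584
endloop
endfacet
facet normal 0.097 0.690 0.717
outer loop
vertex 0.154 3.572 -3.038
vertex -0.046 3.128 -2.584
vertex 1.951 2.788 -2.527
endloop
endfacet
facet normal -0.908 -0.020 -0.418
outer loop
vertex -0.046 3.128 -2.584
vertex 0.289 2.752 -3.293
vertex -0.049 2.463 -2.545
endloop
endfacet
facet normal -0.019 0.059 0.998
outer loop
vertex -0.046 3.128 -2.584
vertex -0.049 2.463 -2.545
vertex 1.951 2.788 -2.527
endloop
endfacet
facet normal -0.908 -0.020 -0.418
outer loop
vertex -0.049 2.463 -2.545
vertex 0.289 2.752 -3.293
vertex 0.146 1.968 -2.945
endloop
endfacet
facet normal 0.091 -0.604 0.792
outer loop
vertex -0.049 2.463 -2.545
vertex 0.146 1.968 -2.945
vertex 1.951 2.788 -2.527
endloop
endfacet
facet normal -0.908 -0.020 -0.419
outer loop
vertex 0.146 1.968 -2.945
vertex 0.289 2.752 -3.293
vertex 0.425 1.931 -3.548
endloop
endfacet
facet normal 0.360 -0.906 0.222
outer loop
vertex 0.146 1.968 -2.945
vertex 0.425 1.931 -3.548
vertex 1.951 2.788 -2.527
endloop
endfacet
facet normal -0.908 -0.021 -0.418
outer loop
vertex 0.425 1.931 -3.548
vertex 0.289 2.752 -3.293
vertex 0.624 2.376 -4.002
endloop
endfacet
facet normal 0.633 -0.673 -0.382
outer loop
vertex 0.425 1.931 -3.548
vertex 0.624 2.376 -4.002
vertex 1.951 2.788 -2.527
endloop
endfacet

endsolid
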